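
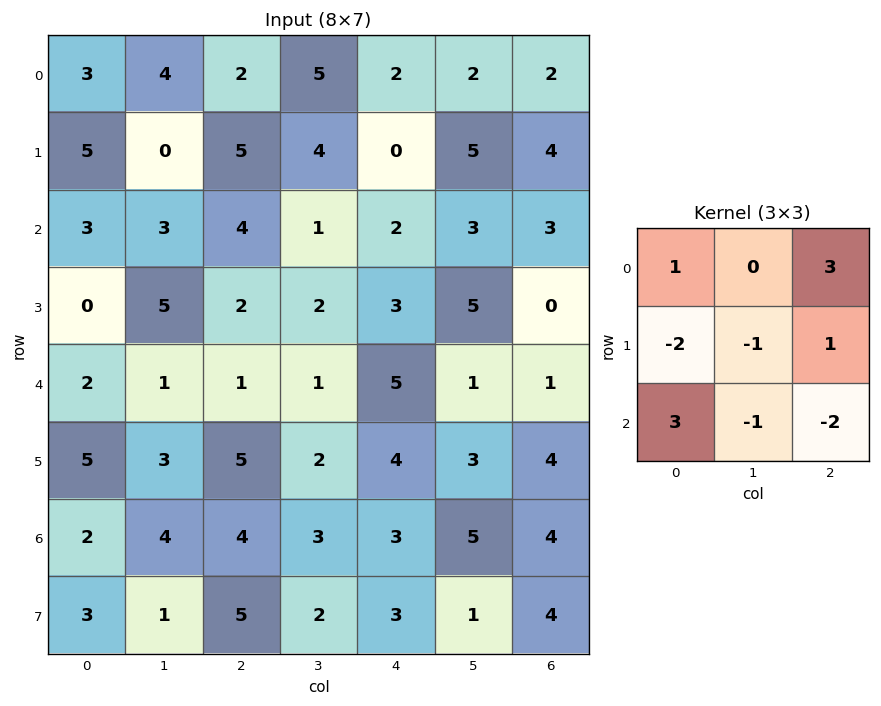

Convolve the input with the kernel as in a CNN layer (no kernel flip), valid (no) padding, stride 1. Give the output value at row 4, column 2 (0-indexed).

The receptive field on the input at this output position is [1 1 5 / 5 2 4 / 4 3 3]. Elementwise product with the kernel and sum: 1·1 + 5·3 + 5·-2 + 2·-1 + 4·1 + 4·3 + 3·-1 + 3·-2.

11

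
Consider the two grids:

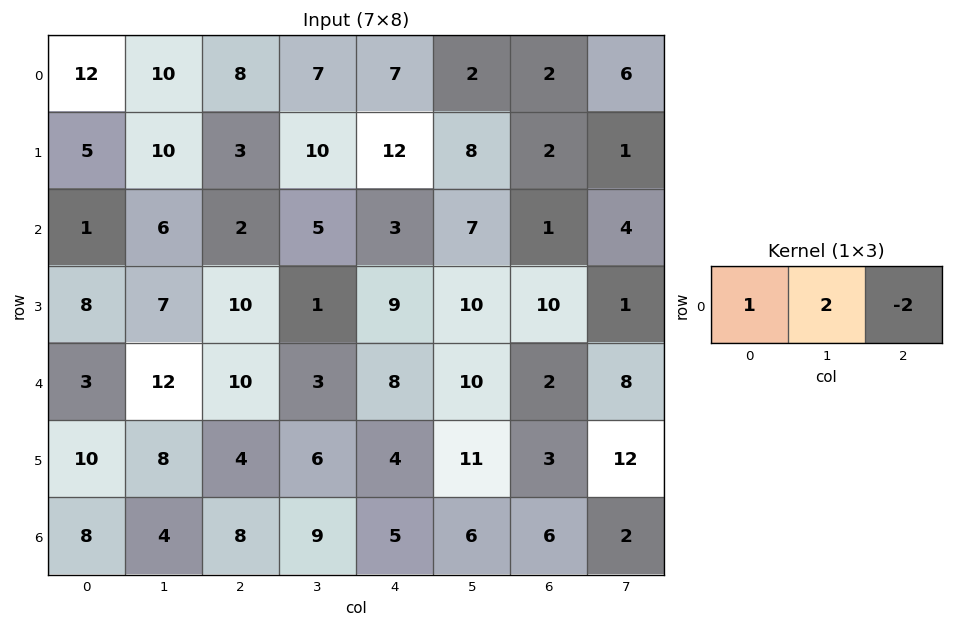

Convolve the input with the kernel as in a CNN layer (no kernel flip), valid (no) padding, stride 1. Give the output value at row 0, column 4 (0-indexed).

7

The receptive field on the input at this output position is [7 2 2]. Elementwise product with the kernel and sum: 7·1 + 2·2 + 2·-2.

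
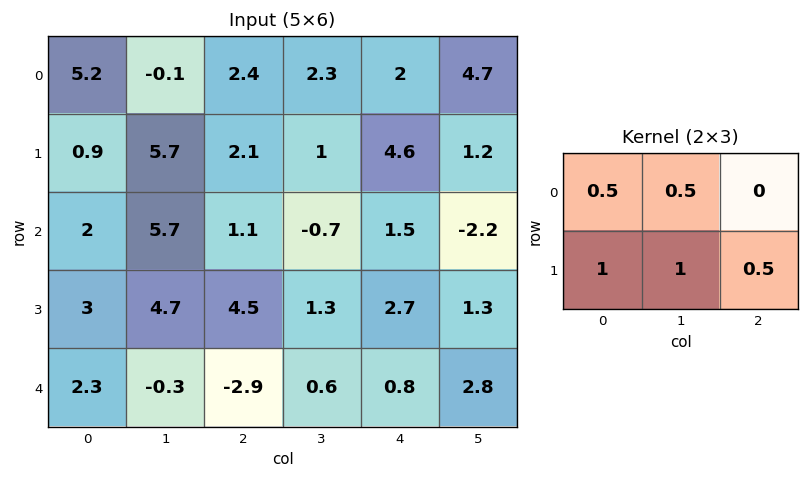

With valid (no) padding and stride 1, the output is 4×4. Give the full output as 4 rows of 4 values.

10.2 9.45 7.75 8.35
11.55 10.35 2.7 2.5
13.8 13.25 7.35 5.05
4.4 1.7 1 4.8

Output[0,0]: The receptive field on the input at this output position is [5.2 -0.1 2.4 / 0.9 5.7 2.1]. Elementwise product with the kernel and sum: 5.2·0.5 + -0.1·0.5 + 0.9·1 + 5.7·1 + 2.1·0.5.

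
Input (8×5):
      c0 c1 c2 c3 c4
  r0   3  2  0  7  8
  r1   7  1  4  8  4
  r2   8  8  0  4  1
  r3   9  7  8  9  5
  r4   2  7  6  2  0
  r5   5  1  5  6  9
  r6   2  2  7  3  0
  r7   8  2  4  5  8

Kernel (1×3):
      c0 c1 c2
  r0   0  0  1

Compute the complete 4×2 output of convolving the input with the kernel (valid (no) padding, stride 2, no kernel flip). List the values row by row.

0 8
0 1
6 0
7 0

Output[0,0]: The receptive field on the input at this output position is [3 2 0]. Elementwise product with the kernel and sum: 0·1.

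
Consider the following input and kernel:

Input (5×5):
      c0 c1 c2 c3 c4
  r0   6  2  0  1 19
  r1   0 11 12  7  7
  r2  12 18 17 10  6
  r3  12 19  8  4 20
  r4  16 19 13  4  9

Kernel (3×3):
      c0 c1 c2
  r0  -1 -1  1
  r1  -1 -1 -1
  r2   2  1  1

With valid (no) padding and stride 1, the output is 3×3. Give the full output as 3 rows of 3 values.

Output[0,0]: The receptive field on the input at this output position is [6 2 0 / 0 11 12 / 12 18 17]. Elementwise product with the kernel and sum: 6·-1 + 2·-1 + 0·1 + 0·-1 + 11·-1 + 12·-1 + 12·2 + 18·1 + 17·1.
Output[0,1]: The receptive field on the input at this output position is [2 0 1 / 11 12 7 / 18 17 10]. Elementwise product with the kernel and sum: 2·-1 + 0·-1 + 1·1 + 11·-1 + 12·-1 + 7·-1 + 18·2 + 17·1 + 10·1.

28 32 42
5 -11 -5
12 -1 -14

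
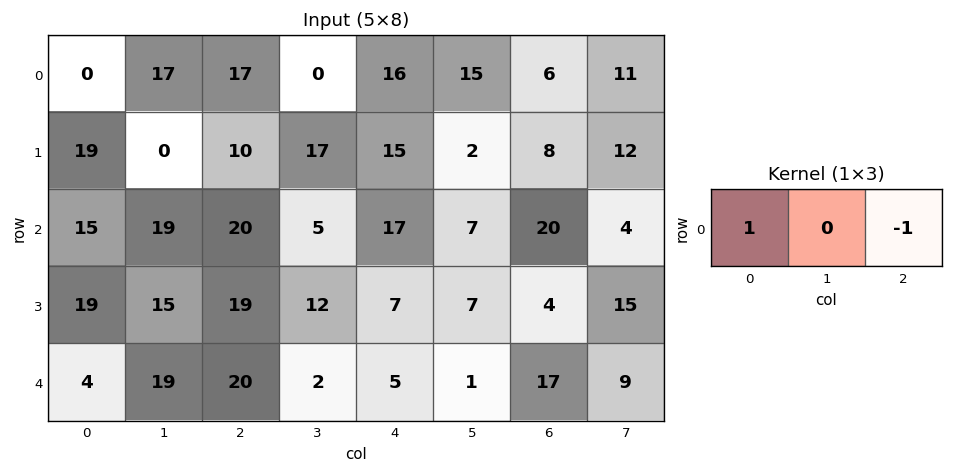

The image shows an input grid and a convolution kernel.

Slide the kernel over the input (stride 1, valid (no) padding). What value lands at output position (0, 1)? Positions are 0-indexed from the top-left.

17

The receptive field on the input at this output position is [17 17 0]. Elementwise product with the kernel and sum: 17·1 + 0·-1.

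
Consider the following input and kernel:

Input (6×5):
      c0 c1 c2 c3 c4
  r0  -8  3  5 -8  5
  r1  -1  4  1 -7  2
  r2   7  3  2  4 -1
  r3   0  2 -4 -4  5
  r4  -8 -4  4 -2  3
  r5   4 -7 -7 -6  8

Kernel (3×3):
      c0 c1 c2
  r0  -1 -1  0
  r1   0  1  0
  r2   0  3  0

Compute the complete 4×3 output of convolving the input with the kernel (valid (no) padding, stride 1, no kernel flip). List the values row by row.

18 -1 8
6 -15 -2
-20 3 -16
-27 -15 -12

Output[0,0]: The receptive field on the input at this output position is [-8 3 5 / -1 4 1 / 7 3 2]. Elementwise product with the kernel and sum: -8·-1 + 3·-1 + 4·1 + 3·3.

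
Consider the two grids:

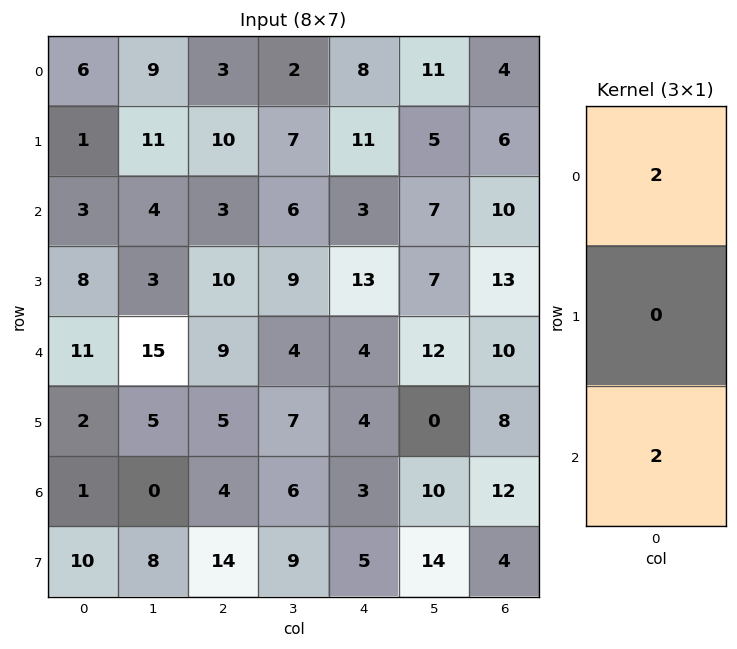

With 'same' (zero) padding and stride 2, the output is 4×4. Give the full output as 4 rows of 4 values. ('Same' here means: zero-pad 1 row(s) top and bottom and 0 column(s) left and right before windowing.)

2 20 22 12
18 40 48 38
20 30 34 42
24 38 18 24

Output[0,0]: The receptive field on the zero-padded input at this output position is [0 / 6 / 1]. Elementwise product with the kernel and sum: 0·2 + 1·2.
Output[0,1]: The receptive field on the zero-padded input at this output position is [0 / 3 / 10]. Elementwise product with the kernel and sum: 0·2 + 10·2.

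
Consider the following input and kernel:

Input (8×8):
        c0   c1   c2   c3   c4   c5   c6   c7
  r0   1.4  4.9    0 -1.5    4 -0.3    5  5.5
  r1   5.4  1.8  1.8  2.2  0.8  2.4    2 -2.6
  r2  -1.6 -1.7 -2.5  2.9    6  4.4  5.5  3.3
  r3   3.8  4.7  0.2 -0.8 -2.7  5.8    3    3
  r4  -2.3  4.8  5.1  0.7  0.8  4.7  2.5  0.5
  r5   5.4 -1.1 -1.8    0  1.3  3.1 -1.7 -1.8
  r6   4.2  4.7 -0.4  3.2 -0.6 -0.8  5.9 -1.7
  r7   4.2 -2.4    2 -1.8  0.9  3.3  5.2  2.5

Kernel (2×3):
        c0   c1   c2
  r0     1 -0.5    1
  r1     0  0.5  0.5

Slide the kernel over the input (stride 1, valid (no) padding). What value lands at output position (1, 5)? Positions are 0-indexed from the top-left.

3.2

The receptive field on the input at this output position is [2.4 2 -2.6 / 4.4 5.5 3.3]. Elementwise product with the kernel and sum: 2.4·1 + 2·-0.5 + -2.6·1 + 5.5·0.5 + 3.3·0.5.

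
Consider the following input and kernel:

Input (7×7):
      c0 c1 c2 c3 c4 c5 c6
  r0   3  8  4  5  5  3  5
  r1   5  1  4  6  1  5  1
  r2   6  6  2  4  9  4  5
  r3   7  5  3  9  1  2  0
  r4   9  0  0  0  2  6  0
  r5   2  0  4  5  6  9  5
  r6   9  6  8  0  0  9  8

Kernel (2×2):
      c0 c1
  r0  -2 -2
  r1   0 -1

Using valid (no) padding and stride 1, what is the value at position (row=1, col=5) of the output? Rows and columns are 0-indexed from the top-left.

-17

The receptive field on the input at this output position is [5 1 / 4 5]. Elementwise product with the kernel and sum: 5·-2 + 1·-2 + 5·-1.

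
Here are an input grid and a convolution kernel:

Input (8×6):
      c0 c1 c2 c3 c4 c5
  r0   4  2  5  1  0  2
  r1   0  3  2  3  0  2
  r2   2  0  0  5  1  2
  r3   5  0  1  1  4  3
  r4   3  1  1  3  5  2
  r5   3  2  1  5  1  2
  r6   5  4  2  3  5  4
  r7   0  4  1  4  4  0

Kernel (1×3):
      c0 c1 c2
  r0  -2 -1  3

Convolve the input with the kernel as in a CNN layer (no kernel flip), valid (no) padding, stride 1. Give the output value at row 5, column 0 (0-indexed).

-5

The receptive field on the input at this output position is [3 2 1]. Elementwise product with the kernel and sum: 3·-2 + 2·-1 + 1·3.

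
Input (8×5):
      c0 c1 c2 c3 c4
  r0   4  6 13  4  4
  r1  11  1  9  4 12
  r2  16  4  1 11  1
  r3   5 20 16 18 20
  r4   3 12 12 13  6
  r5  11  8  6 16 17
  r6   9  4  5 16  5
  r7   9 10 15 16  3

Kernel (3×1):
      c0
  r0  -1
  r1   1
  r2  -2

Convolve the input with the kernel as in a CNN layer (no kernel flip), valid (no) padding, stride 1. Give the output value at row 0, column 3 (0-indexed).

The receptive field on the input at this output position is [4 / 4 / 11]. Elementwise product with the kernel and sum: 4·-1 + 4·1 + 11·-2.

-22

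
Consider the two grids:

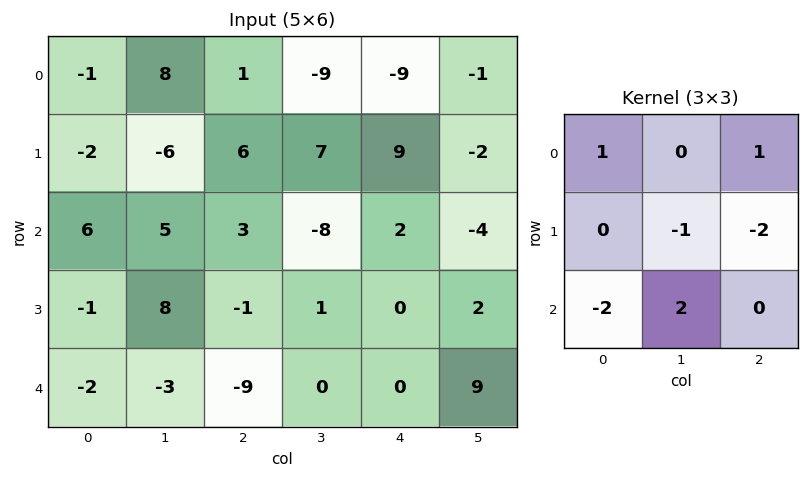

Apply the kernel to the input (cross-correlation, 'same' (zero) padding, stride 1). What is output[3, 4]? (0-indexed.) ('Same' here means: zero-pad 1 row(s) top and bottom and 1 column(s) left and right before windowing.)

The receptive field on the zero-padded input at this output position is [-8 2 -4 / 1 0 2 / 0 0 9]. Elementwise product with the kernel and sum: -8·1 + -4·1 + 0·-1 + 2·-2 + 0·-2 + 0·2.

-16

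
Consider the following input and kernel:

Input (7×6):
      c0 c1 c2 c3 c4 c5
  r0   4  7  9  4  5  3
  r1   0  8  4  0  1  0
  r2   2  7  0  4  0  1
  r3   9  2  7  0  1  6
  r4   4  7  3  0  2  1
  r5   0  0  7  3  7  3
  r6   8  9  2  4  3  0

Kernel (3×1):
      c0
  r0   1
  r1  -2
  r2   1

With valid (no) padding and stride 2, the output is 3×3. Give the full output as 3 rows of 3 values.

Output[0,0]: The receptive field on the input at this output position is [4 / 0 / 2]. Elementwise product with the kernel and sum: 4·1 + 0·-2 + 2·1.
Output[0,1]: The receptive field on the input at this output position is [9 / 4 / 0]. Elementwise product with the kernel and sum: 9·1 + 4·-2 + 0·1.

6 1 3
-12 -11 0
12 -9 -9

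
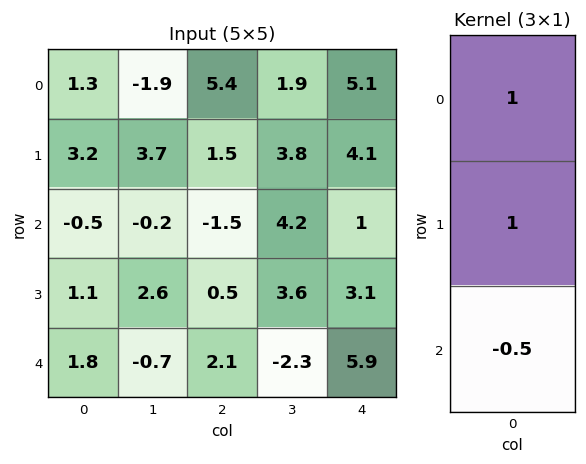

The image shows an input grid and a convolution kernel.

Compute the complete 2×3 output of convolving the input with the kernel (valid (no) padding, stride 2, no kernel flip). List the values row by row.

4.75 7.65 8.7
-0.3 -2.05 1.15

Output[0,0]: The receptive field on the input at this output position is [1.3 / 3.2 / -0.5]. Elementwise product with the kernel and sum: 1.3·1 + 3.2·1 + -0.5·-0.5.
Output[0,1]: The receptive field on the input at this output position is [5.4 / 1.5 / -1.5]. Elementwise product with the kernel and sum: 5.4·1 + 1.5·1 + -1.5·-0.5.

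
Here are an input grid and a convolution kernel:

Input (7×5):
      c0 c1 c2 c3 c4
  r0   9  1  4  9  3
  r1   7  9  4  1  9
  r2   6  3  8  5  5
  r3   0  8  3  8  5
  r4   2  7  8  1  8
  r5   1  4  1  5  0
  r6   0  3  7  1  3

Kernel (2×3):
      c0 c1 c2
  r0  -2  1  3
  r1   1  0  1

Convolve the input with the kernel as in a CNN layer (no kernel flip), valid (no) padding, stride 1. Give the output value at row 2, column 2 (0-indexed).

12

The receptive field on the input at this output position is [8 5 5 / 3 8 5]. Elementwise product with the kernel and sum: 8·-2 + 5·1 + 5·3 + 3·1 + 5·1.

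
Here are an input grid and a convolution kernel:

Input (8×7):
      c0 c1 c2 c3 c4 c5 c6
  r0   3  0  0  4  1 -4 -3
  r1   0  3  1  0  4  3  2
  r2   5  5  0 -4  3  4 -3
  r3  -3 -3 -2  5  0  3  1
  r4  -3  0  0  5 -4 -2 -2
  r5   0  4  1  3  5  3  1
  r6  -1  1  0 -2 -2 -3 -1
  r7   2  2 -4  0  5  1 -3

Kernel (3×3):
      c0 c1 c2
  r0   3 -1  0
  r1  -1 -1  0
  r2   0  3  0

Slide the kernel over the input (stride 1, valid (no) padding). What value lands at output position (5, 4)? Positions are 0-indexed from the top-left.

The receptive field on the input at this output position is [5 3 1 / -2 -3 -1 / 5 1 -3]. Elementwise product with the kernel and sum: 5·3 + 3·-1 + -2·-1 + -3·-1 + 1·3.

20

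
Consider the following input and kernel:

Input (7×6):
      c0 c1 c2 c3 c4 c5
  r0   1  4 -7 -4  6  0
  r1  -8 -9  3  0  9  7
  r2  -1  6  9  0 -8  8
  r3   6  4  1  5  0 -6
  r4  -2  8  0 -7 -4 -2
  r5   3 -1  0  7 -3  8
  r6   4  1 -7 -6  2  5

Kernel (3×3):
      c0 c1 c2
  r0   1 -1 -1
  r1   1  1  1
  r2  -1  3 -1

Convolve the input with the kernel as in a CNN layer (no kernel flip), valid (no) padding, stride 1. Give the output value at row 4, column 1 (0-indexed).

The receptive field on the input at this output position is [8 0 -7 / -1 0 7 / 1 -7 -6]. Elementwise product with the kernel and sum: 8·1 + 0·-1 + -7·-1 + -1·1 + 0·1 + 7·1 + 1·-1 + -7·3 + -6·-1.

5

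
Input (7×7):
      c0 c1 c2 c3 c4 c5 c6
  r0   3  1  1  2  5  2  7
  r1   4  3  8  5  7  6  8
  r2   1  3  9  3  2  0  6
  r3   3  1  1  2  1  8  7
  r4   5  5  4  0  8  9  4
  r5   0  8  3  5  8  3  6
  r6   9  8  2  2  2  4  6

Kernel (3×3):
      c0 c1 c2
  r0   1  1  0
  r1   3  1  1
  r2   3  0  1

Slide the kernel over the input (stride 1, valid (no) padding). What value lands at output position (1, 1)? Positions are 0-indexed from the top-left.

37

The receptive field on the input at this output position is [3 8 5 / 3 9 3 / 1 1 2]. Elementwise product with the kernel and sum: 3·1 + 8·1 + 3·3 + 9·1 + 3·1 + 1·3 + 2·1.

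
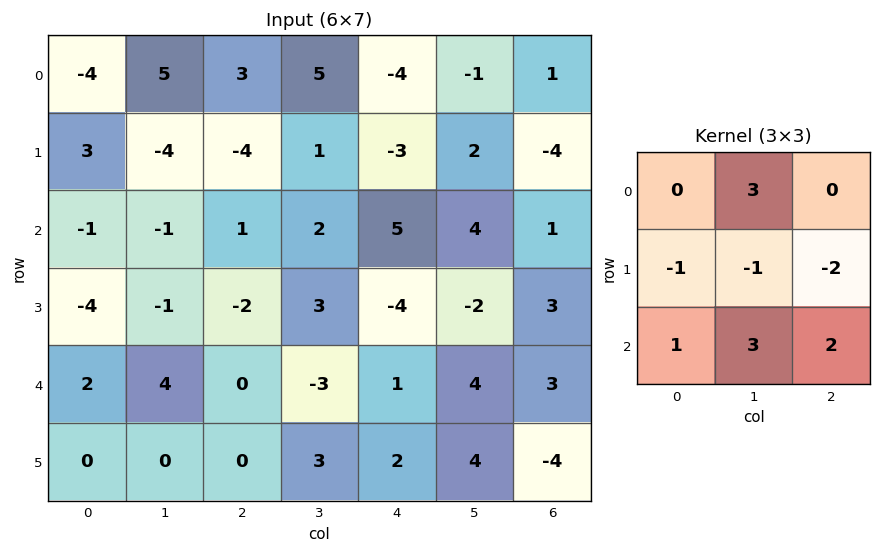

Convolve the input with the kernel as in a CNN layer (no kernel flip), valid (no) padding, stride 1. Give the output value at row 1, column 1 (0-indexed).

-17

The receptive field on the input at this output position is [-4 -4 1 / -1 1 2 / -1 -2 3]. Elementwise product with the kernel and sum: -4·3 + -1·-1 + 1·-1 + 2·-2 + -1·1 + -2·3 + 3·2.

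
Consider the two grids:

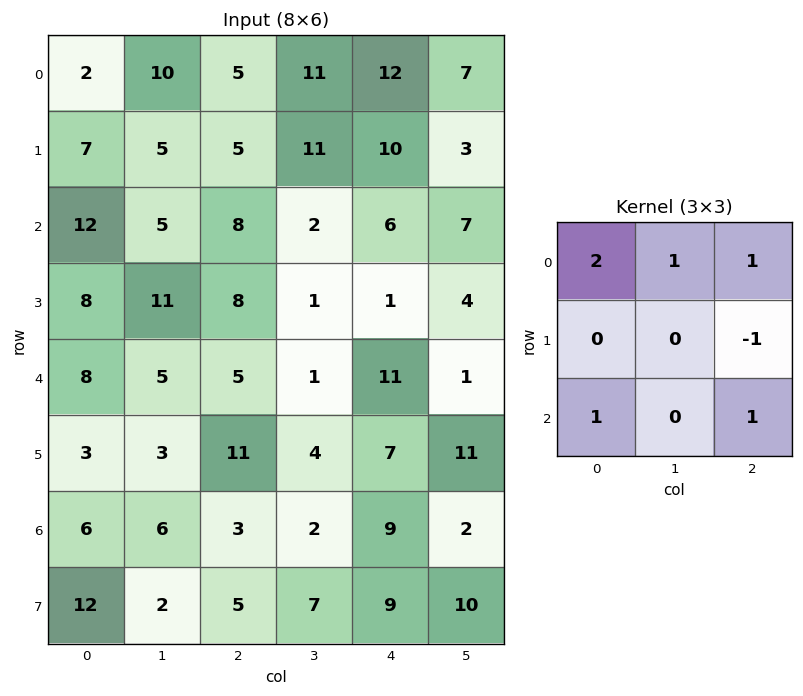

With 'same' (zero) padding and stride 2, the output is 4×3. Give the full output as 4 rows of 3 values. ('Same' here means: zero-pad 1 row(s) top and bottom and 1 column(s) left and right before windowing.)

-5 5 7
18 36 33
17 37 21
2 28 41

Output[0,0]: The receptive field on the zero-padded input at this output position is [0 0 0 / 0 2 10 / 0 7 5]. Elementwise product with the kernel and sum: 0·2 + 0·1 + 0·1 + 10·-1 + 0·1 + 5·1.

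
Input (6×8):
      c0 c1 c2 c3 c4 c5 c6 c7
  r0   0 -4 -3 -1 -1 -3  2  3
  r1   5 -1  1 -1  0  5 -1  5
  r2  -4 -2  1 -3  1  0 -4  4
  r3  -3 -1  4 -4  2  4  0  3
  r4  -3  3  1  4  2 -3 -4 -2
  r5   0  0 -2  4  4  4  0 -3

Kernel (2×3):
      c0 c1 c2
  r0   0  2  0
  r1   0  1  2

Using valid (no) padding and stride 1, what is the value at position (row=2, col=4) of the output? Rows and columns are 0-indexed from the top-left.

The receptive field on the input at this output position is [1 0 -4 / 2 4 0]. Elementwise product with the kernel and sum: 0·2 + 4·1 + 0·2.

4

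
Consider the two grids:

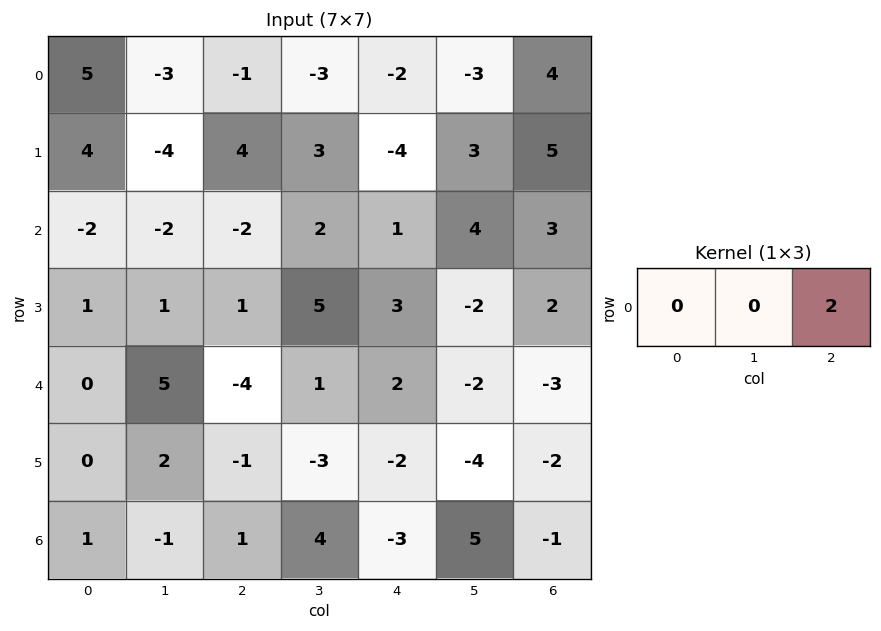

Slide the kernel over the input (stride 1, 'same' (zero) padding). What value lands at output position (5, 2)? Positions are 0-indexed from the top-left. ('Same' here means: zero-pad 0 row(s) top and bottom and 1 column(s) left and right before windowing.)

-6

The receptive field on the zero-padded input at this output position is [2 -1 -3]. Elementwise product with the kernel and sum: -3·2.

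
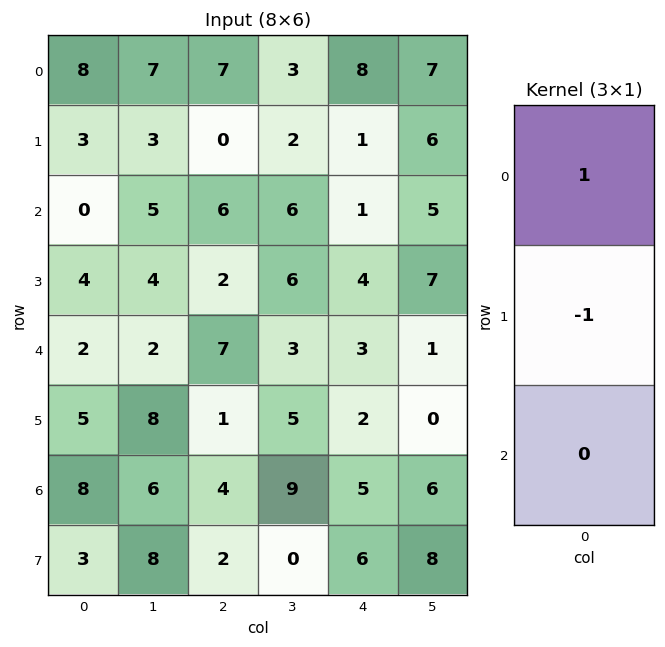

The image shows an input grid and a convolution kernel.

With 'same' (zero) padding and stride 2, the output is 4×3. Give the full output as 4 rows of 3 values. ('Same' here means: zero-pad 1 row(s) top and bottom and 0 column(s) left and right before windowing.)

Output[0,0]: The receptive field on the zero-padded input at this output position is [0 / 8 / 3]. Elementwise product with the kernel and sum: 0·1 + 8·-1.
Output[0,1]: The receptive field on the zero-padded input at this output position is [0 / 7 / 0]. Elementwise product with the kernel and sum: 0·1 + 7·-1.

-8 -7 -8
3 -6 0
2 -5 1
-3 -3 -3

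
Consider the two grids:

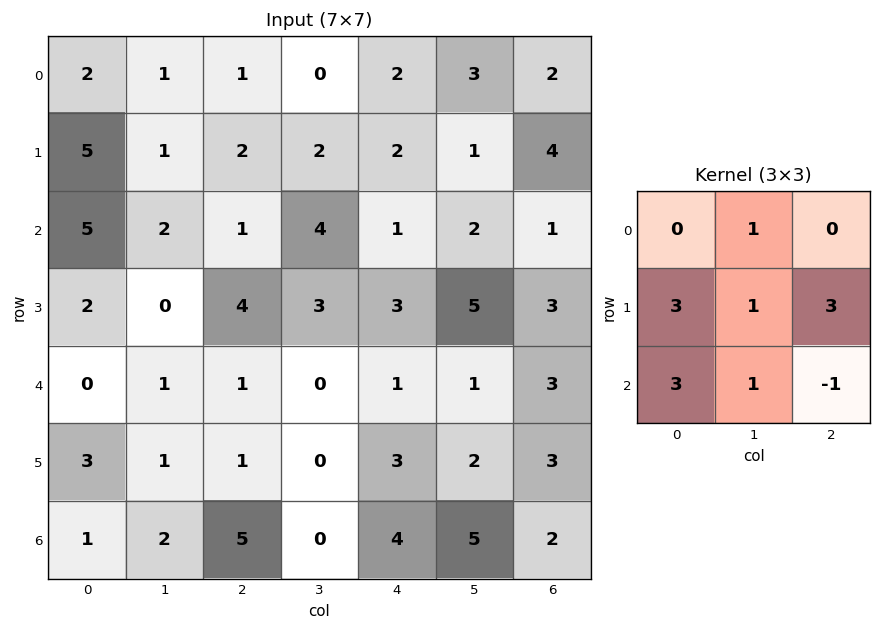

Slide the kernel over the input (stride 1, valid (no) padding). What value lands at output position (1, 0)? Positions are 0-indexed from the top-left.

23

The receptive field on the input at this output position is [5 1 2 / 5 2 1 / 2 0 4]. Elementwise product with the kernel and sum: 1·1 + 5·3 + 2·1 + 1·3 + 2·3 + 0·1 + 4·-1.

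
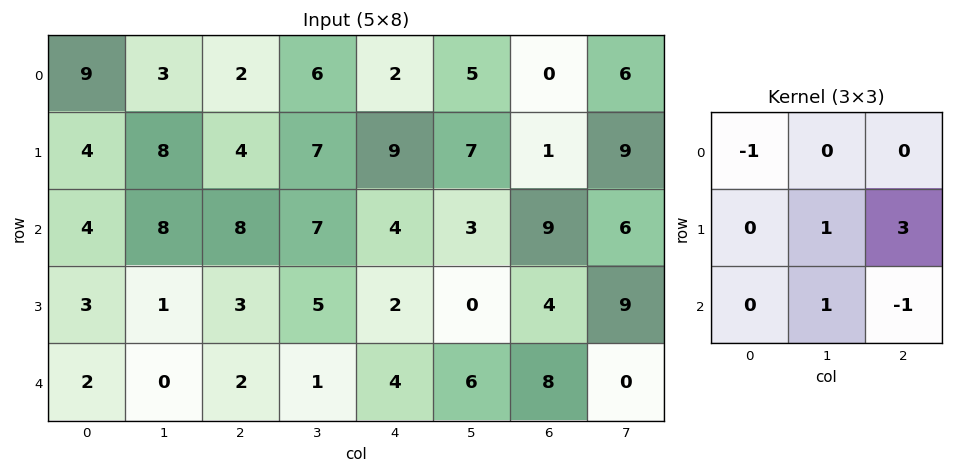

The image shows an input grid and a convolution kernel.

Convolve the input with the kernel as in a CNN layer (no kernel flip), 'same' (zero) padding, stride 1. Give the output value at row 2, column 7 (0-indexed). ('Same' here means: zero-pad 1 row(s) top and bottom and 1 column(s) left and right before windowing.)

14

The receptive field on the zero-padded input at this output position is [1 9 0 / 9 6 0 / 4 9 0]. Elementwise product with the kernel and sum: 1·-1 + 6·1 + 0·3 + 9·1 + 0·-1.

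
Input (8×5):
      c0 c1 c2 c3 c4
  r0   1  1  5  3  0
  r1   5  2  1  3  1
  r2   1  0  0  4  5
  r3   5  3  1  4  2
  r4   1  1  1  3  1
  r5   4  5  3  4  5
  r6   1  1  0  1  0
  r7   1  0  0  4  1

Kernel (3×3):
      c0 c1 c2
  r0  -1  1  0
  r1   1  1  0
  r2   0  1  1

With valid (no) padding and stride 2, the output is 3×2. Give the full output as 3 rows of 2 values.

Output[0,0]: The receptive field on the input at this output position is [1 1 5 / 5 2 1 / 1 0 0]. Elementwise product with the kernel and sum: 1·-1 + 1·1 + 5·1 + 2·1 + 0·1 + 0·1.
Output[0,1]: The receptive field on the input at this output position is [5 3 0 / 1 3 1 / 0 4 5]. Elementwise product with the kernel and sum: 5·-1 + 3·1 + 1·1 + 3·1 + 4·1 + 5·1.

7 11
9 13
10 10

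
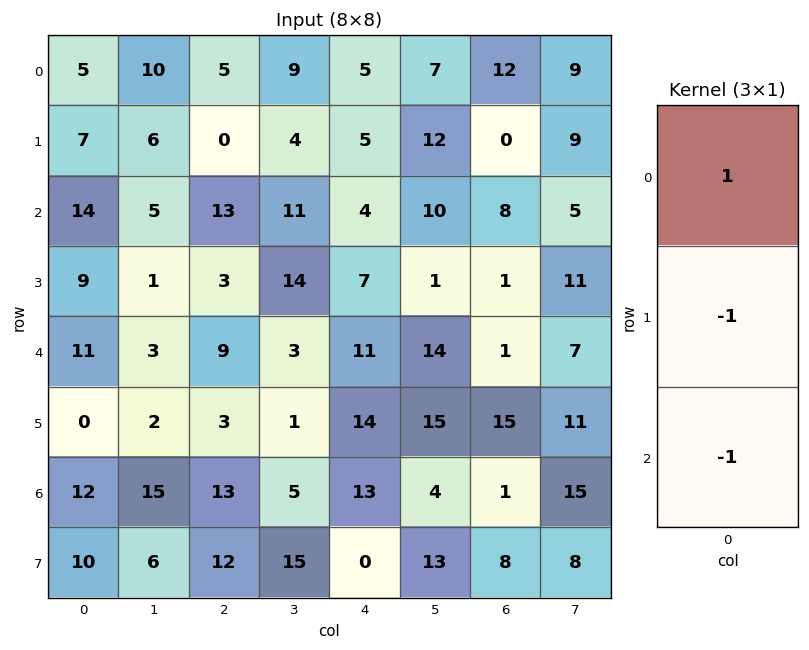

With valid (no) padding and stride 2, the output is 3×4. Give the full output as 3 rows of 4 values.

Output[0,0]: The receptive field on the input at this output position is [5 / 7 / 14]. Elementwise product with the kernel and sum: 5·1 + 7·-1 + 14·-1.
Output[0,1]: The receptive field on the input at this output position is [5 / 0 / 13]. Elementwise product with the kernel and sum: 5·1 + 0·-1 + 13·-1.

-16 -8 -4 4
-6 1 -14 6
-1 -7 -16 -15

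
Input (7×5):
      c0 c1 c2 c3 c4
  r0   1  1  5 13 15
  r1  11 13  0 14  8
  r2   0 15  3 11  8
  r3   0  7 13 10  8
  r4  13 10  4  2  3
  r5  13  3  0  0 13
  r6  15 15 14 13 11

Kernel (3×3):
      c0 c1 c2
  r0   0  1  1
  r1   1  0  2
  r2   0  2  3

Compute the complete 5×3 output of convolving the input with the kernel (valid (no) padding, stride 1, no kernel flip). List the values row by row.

Output[0,0]: The receptive field on the input at this output position is [1 1 5 / 11 13 0 / 0 15 3]. Elementwise product with the kernel and sum: 1·1 + 5·1 + 11·1 + 0·2 + 15·2 + 3·3.
Output[0,1]: The receptive field on the input at this output position is [1 5 13 / 13 0 14 / 15 3 11]. Elementwise product with the kernel and sum: 5·1 + 13·1 + 13·1 + 14·2 + 3·2 + 11·3.

56 98 90
72 107 85
76 55 61
47 37 67
99 76 90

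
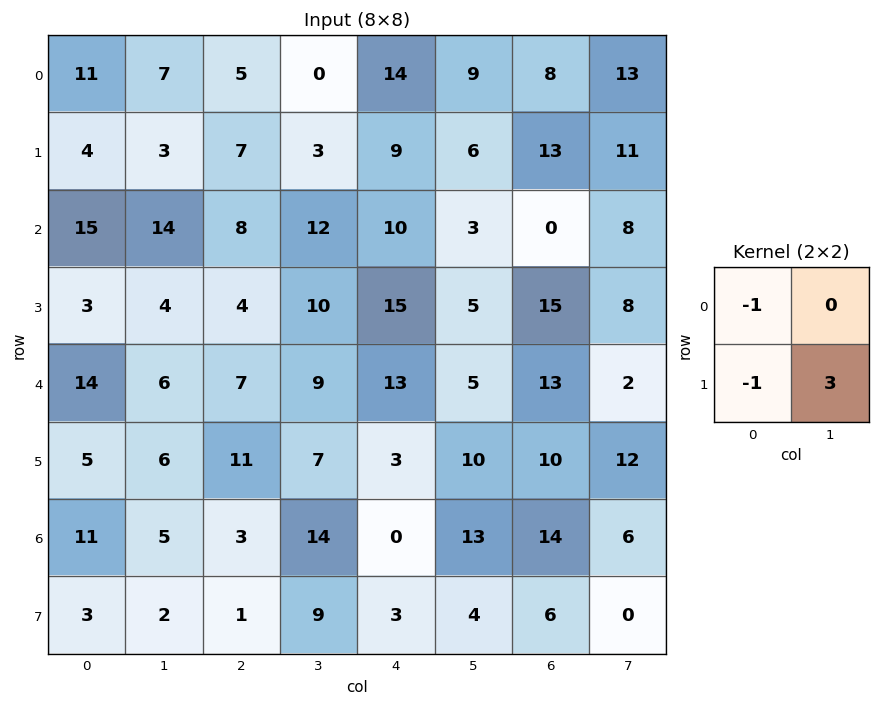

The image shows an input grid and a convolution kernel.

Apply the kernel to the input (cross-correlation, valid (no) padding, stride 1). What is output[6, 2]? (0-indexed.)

The receptive field on the input at this output position is [3 14 / 1 9]. Elementwise product with the kernel and sum: 3·-1 + 1·-1 + 9·3.

23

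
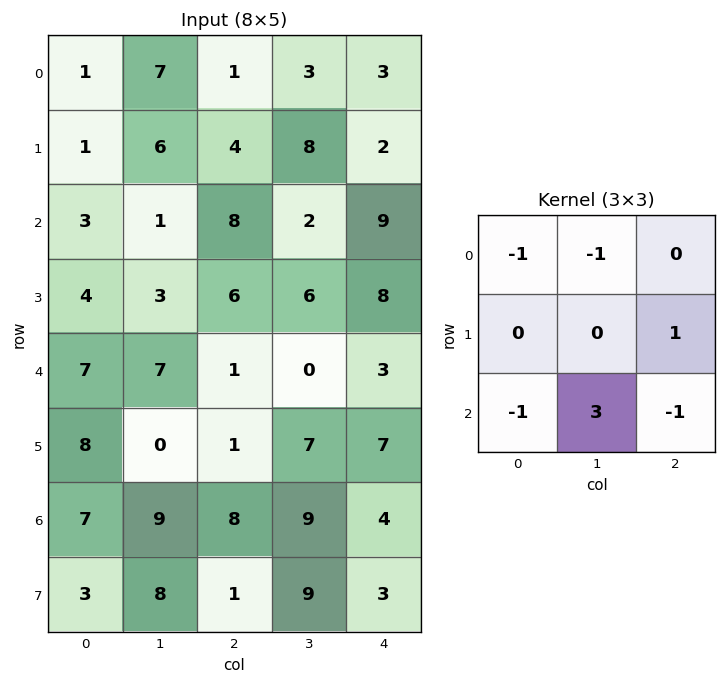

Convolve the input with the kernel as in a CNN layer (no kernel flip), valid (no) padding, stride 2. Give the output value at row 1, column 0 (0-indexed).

15

The receptive field on the input at this output position is [3 1 8 / 4 3 6 / 7 7 1]. Elementwise product with the kernel and sum: 3·-1 + 1·-1 + 6·1 + 7·-1 + 7·3 + 1·-1.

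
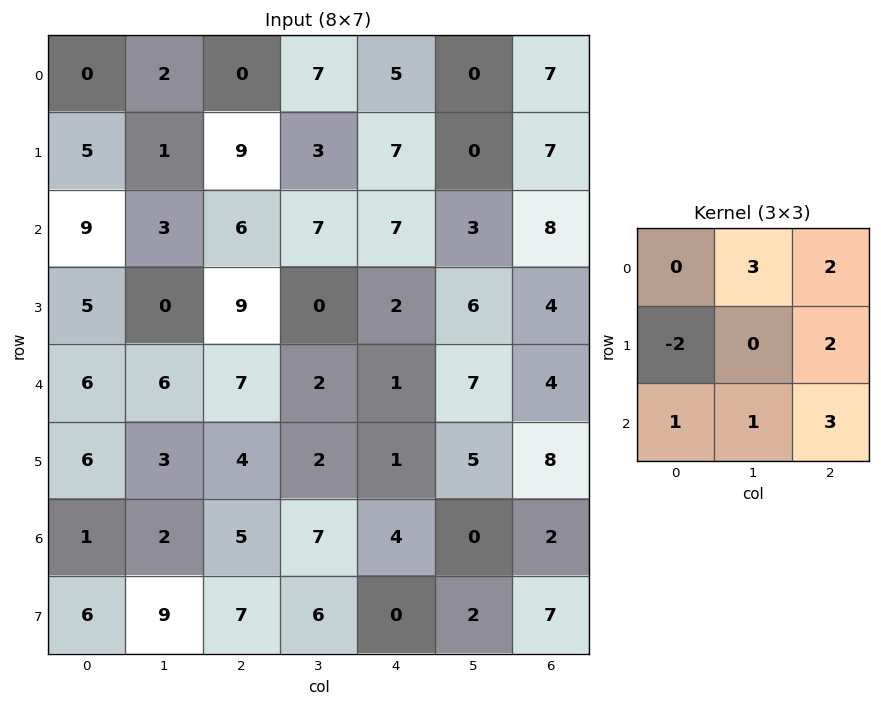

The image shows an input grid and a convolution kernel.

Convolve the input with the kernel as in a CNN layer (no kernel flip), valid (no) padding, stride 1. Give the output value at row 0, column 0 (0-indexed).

44

The receptive field on the input at this output position is [0 2 0 / 5 1 9 / 9 3 6]. Elementwise product with the kernel and sum: 2·3 + 0·2 + 5·-2 + 9·2 + 9·1 + 3·1 + 6·3.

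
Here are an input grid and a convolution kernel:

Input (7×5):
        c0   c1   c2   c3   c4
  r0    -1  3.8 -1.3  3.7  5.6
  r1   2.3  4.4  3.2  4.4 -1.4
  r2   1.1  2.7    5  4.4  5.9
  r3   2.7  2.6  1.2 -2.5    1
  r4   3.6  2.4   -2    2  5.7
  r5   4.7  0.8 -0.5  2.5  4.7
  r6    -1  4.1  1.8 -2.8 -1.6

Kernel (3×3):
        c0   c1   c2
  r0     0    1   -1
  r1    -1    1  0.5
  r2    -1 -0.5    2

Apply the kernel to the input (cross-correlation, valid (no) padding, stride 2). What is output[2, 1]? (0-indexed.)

The receptive field on the input at this output position is [-2 2 5.7 / -0.5 2.5 4.7 / 1.8 -2.8 -1.6]. Elementwise product with the kernel and sum: 2·1 + 5.7·-1 + -0.5·-1 + 2.5·1 + 4.7·0.5 + 1.8·-1 + -2.8·-0.5 + -1.6·2.

-1.95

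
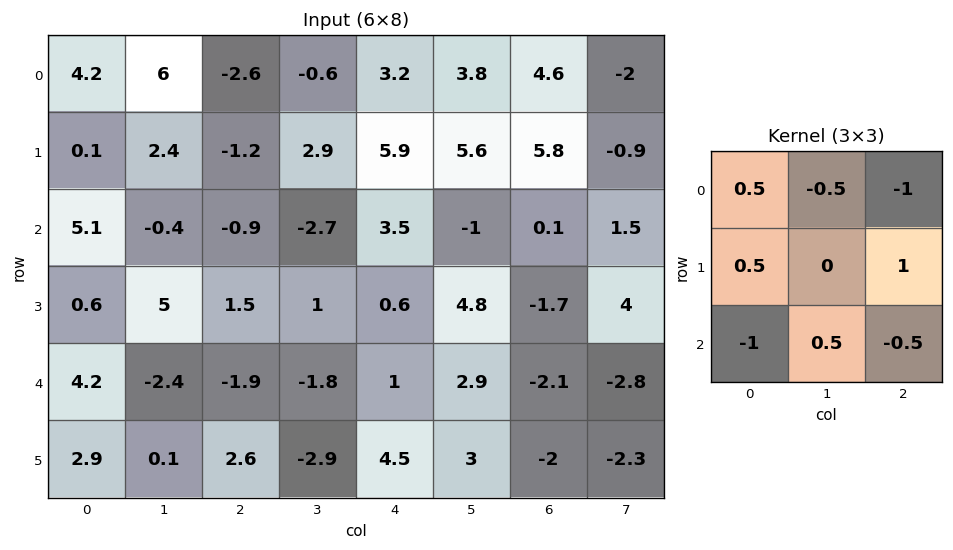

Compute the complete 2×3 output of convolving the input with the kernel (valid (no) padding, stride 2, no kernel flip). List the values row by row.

Output[0,0]: The receptive field on the input at this output position is [4.2 6 -2.6 / 0.1 2.4 -1.2 / 5.1 -0.4 -0.9]. Elementwise product with the kernel and sum: 4.2·0.5 + 6·-0.5 + -2.6·-1 + 0.1·0.5 + -1.2·1 + 5.1·-1 + -0.4·0.5 + -0.9·-0.5.
Output[0,1]: The receptive field on the input at this output position is [-2.6 -0.6 3.2 / -1.2 2.9 5.9 / -0.9 -2.7 3.5]. Elementwise product with the kernel and sum: -2.6·0.5 + -0.6·-0.5 + 3.2·-1 + -1.2·0.5 + 5.9·1 + -0.9·-1 + -2.7·0.5 + 3.5·-0.5.

-4.3 -1.1 -0.2
1 -0.75 2.25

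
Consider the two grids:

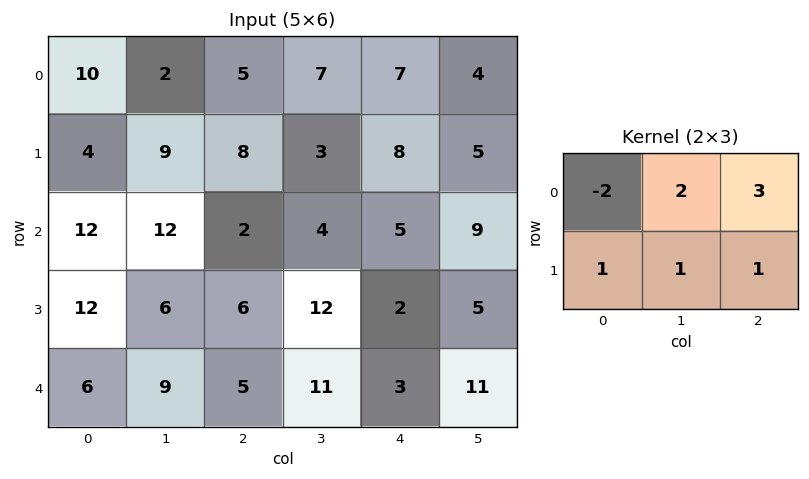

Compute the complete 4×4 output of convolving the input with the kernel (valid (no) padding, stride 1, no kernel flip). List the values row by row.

20 47 44 28
60 25 25 43
30 16 39 48
26 61 37 20

Output[0,0]: The receptive field on the input at this output position is [10 2 5 / 4 9 8]. Elementwise product with the kernel and sum: 10·-2 + 2·2 + 5·3 + 4·1 + 9·1 + 8·1.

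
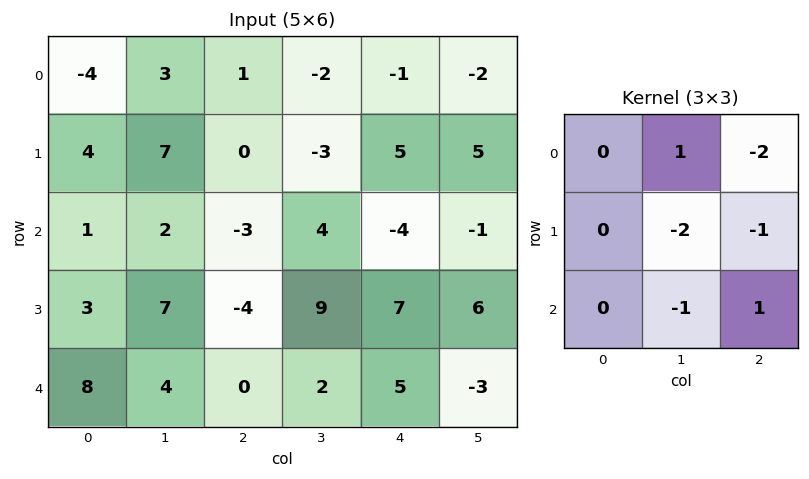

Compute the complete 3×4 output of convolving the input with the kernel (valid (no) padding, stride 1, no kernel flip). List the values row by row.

Output[0,0]: The receptive field on the input at this output position is [-4 3 1 / 4 7 0 / 1 2 -3]. Elementwise product with the kernel and sum: 3·1 + 1·-2 + 7·-2 + 0·-1 + 2·-1 + -3·1.

-18 15 -7 -9
-5 21 -19 3
-6 -10 -10 -30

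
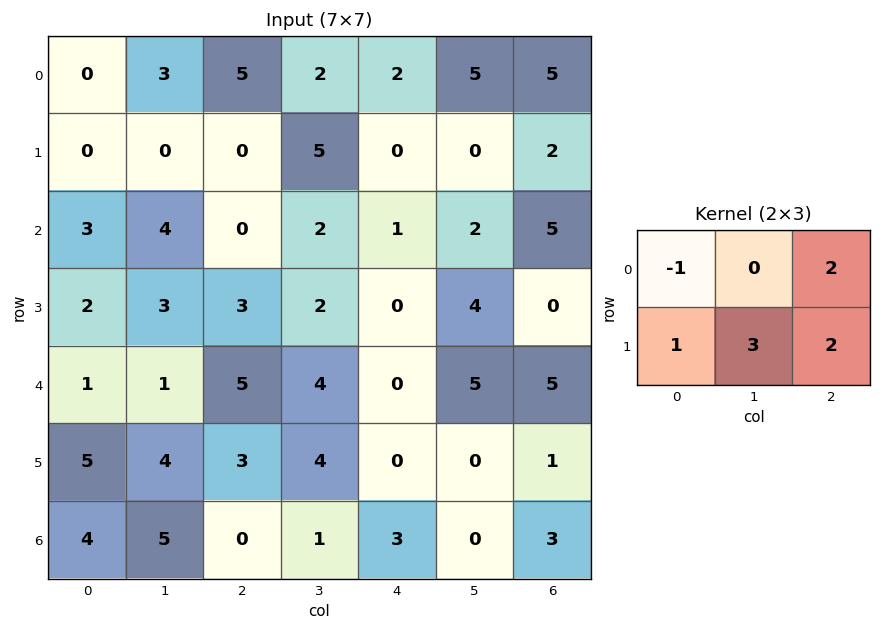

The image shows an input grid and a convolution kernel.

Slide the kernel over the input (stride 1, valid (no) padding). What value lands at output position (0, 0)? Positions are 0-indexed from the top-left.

10

The receptive field on the input at this output position is [0 3 5 / 0 0 0]. Elementwise product with the kernel and sum: 0·-1 + 5·2 + 0·1 + 0·3 + 0·2.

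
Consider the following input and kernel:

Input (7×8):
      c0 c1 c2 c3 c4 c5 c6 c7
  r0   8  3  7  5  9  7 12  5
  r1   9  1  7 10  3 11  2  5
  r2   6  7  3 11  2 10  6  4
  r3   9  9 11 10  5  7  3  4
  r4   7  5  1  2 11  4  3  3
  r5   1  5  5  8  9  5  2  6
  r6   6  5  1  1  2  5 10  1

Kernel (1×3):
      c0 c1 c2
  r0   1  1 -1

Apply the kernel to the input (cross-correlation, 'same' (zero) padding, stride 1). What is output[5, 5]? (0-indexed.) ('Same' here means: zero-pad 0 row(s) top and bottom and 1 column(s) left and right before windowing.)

12

The receptive field on the zero-padded input at this output position is [9 5 2]. Elementwise product with the kernel and sum: 9·1 + 5·1 + 2·-1.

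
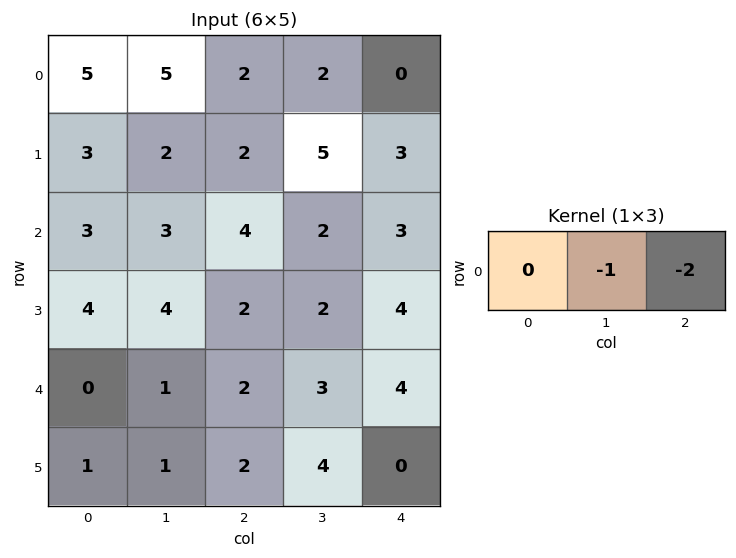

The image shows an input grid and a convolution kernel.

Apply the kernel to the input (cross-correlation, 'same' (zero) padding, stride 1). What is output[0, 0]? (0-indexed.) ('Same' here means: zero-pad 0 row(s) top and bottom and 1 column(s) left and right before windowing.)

The receptive field on the zero-padded input at this output position is [0 5 5]. Elementwise product with the kernel and sum: 5·-1 + 5·-2.

-15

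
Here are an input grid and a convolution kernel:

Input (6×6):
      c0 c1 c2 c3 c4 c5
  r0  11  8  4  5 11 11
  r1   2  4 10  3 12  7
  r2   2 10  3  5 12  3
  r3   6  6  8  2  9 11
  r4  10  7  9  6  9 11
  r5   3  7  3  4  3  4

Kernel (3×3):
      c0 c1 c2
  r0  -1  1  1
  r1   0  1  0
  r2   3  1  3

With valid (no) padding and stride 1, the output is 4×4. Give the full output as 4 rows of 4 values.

30 59 65 65
70 44 63 76
81 54 76 79
40 49 31 54

Output[0,0]: The receptive field on the input at this output position is [11 8 4 / 2 4 10 / 2 10 3]. Elementwise product with the kernel and sum: 11·-1 + 8·1 + 4·1 + 4·1 + 2·3 + 10·1 + 3·3.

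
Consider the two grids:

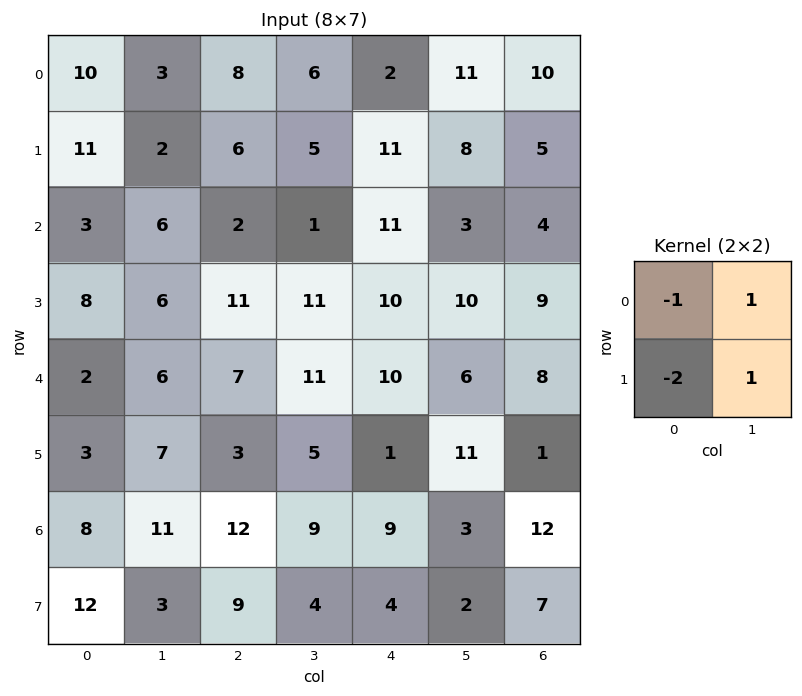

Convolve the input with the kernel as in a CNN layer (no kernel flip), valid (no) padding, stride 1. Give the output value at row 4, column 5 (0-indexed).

The receptive field on the input at this output position is [6 8 / 11 1]. Elementwise product with the kernel and sum: 6·-1 + 8·1 + 11·-2 + 1·1.

-19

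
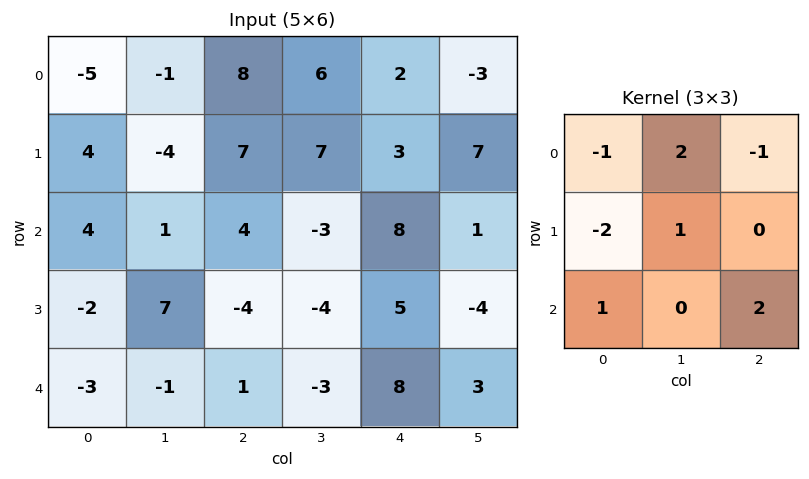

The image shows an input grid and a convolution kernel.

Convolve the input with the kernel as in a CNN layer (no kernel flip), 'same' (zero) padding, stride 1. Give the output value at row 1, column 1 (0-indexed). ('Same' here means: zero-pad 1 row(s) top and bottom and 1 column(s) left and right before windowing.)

-5

The receptive field on the zero-padded input at this output position is [-5 -1 8 / 4 -4 7 / 4 1 4]. Elementwise product with the kernel and sum: -5·-1 + -1·2 + 8·-1 + 4·-2 + -4·1 + 4·1 + 4·2.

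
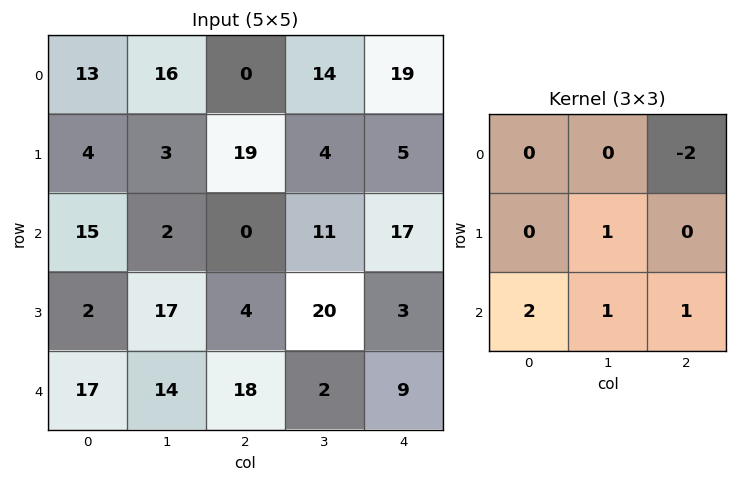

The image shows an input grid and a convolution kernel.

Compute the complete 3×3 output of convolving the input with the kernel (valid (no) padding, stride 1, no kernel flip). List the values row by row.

35 6 -6
-11 50 32
83 30 33

Output[0,0]: The receptive field on the input at this output position is [13 16 0 / 4 3 19 / 15 2 0]. Elementwise product with the kernel and sum: 0·-2 + 3·1 + 15·2 + 2·1 + 0·1.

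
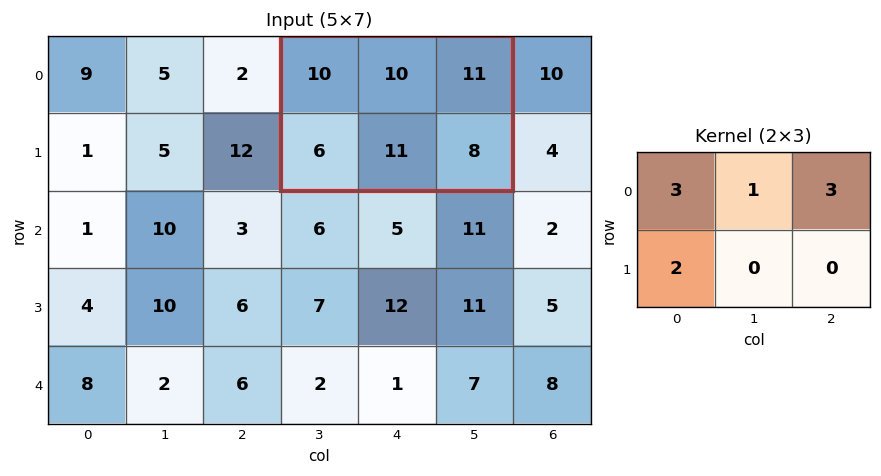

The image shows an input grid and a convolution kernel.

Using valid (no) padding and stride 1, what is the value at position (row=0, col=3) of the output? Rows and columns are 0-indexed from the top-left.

85

The receptive field on the input at this output position is [10 10 11 / 6 11 8]. Elementwise product with the kernel and sum: 10·3 + 10·1 + 11·3 + 6·2.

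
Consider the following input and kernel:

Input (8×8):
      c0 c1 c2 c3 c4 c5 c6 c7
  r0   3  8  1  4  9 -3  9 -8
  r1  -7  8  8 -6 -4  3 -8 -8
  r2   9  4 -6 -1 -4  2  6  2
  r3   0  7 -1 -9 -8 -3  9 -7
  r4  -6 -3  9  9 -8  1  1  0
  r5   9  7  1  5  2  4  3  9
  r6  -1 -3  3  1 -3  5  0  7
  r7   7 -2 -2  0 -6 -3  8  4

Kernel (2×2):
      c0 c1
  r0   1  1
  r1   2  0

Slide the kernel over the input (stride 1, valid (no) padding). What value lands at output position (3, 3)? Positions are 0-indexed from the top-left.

1

The receptive field on the input at this output position is [-9 -8 / 9 -8]. Elementwise product with the kernel and sum: -9·1 + -8·1 + 9·2.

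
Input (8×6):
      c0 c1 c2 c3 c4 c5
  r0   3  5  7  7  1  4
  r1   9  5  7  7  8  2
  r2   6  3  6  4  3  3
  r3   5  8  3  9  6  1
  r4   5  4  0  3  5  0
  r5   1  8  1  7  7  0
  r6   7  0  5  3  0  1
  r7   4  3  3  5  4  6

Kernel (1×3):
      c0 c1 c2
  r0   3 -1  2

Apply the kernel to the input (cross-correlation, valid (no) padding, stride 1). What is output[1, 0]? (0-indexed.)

The receptive field on the input at this output position is [9 5 7]. Elementwise product with the kernel and sum: 9·3 + 5·-1 + 7·2.

36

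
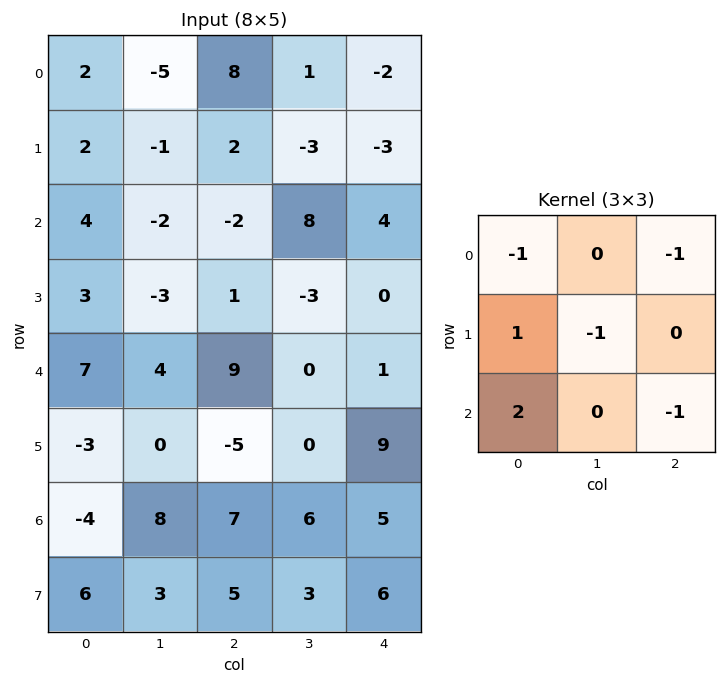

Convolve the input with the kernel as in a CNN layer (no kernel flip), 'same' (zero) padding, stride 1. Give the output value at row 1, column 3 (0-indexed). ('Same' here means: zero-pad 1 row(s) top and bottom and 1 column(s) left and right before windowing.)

-9

The receptive field on the zero-padded input at this output position is [8 1 -2 / 2 -3 -3 / -2 8 4]. Elementwise product with the kernel and sum: 8·-1 + -2·-1 + 2·1 + -3·-1 + -2·2 + 4·-1.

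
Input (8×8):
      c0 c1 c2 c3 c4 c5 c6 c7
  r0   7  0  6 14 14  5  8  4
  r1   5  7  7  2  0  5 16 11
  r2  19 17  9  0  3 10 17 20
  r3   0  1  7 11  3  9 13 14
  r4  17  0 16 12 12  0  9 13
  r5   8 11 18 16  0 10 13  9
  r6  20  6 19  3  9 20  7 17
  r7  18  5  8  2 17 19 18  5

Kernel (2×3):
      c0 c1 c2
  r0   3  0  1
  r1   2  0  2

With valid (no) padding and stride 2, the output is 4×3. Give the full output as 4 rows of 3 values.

Output[0,0]: The receptive field on the input at this output position is [7 0 6 / 5 7 7]. Elementwise product with the kernel and sum: 7·3 + 6·1 + 5·2 + 7·2.
Output[0,1]: The receptive field on the input at this output position is [6 14 14 / 7 2 0]. Elementwise product with the kernel and sum: 6·3 + 14·1 + 7·2 + 0·2.

51 46 82
80 50 58
119 96 71
131 116 104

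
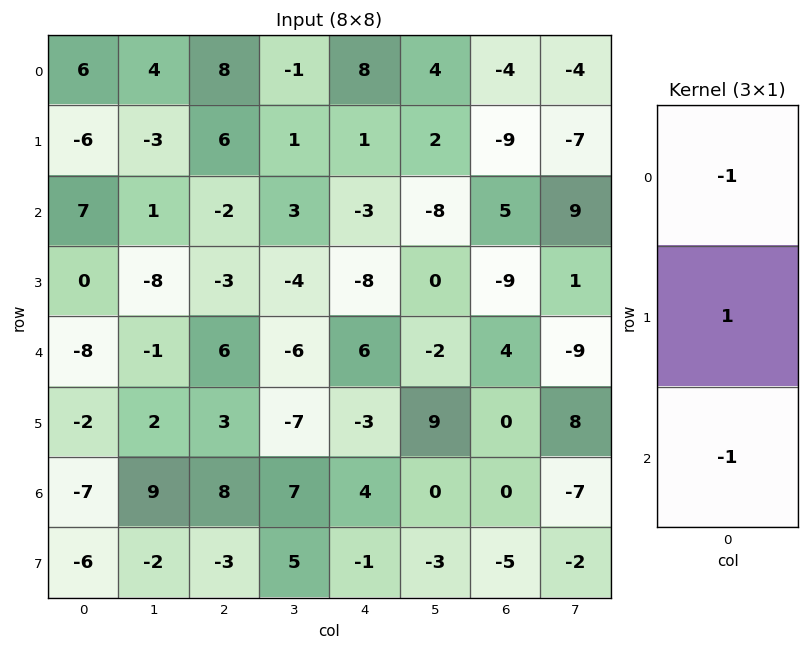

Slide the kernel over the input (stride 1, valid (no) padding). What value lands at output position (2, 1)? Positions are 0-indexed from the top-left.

The receptive field on the input at this output position is [1 / -8 / -1]. Elementwise product with the kernel and sum: 1·-1 + -8·1 + -1·-1.

-8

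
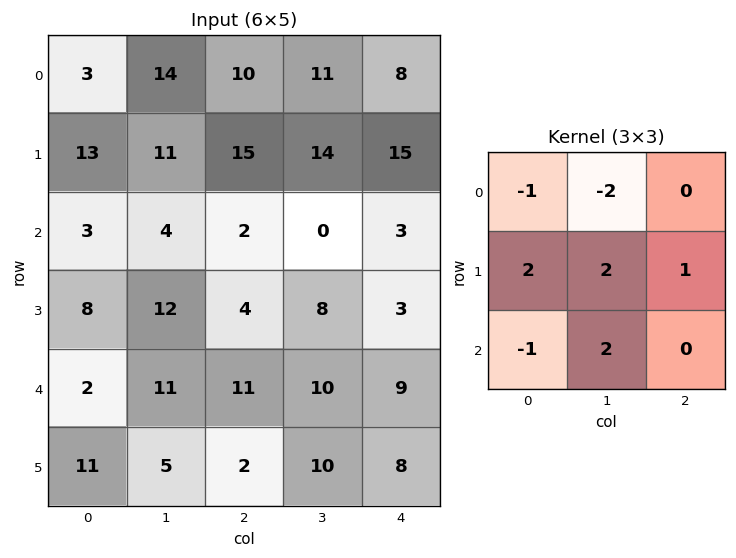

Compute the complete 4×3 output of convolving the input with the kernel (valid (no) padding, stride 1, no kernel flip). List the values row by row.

Output[0,0]: The receptive field on the input at this output position is [3 14 10 / 13 11 15 / 3 4 2]. Elementwise product with the kernel and sum: 3·-1 + 14·-2 + 13·2 + 11·2 + 15·1 + 3·-1 + 4·2.
Output[0,1]: The receptive field on the input at this output position is [14 10 11 / 11 15 14 / 4 2 0]. Elementwise product with the kernel and sum: 14·-1 + 10·-2 + 11·2 + 15·2 + 14·1 + 4·-1 + 2·2.

37 32 39
-3 -33 -24
53 43 34
4 33 49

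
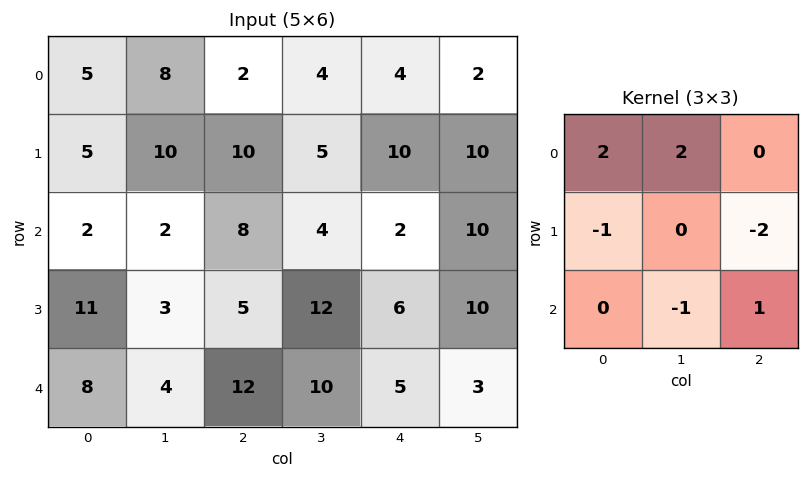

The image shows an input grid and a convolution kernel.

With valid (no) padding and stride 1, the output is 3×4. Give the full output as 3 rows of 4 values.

7 -4 -20 -1
14 37 12 10
-5 -9 2 -22

Output[0,0]: The receptive field on the input at this output position is [5 8 2 / 5 10 10 / 2 2 8]. Elementwise product with the kernel and sum: 5·2 + 8·2 + 5·-1 + 10·-2 + 2·-1 + 8·1.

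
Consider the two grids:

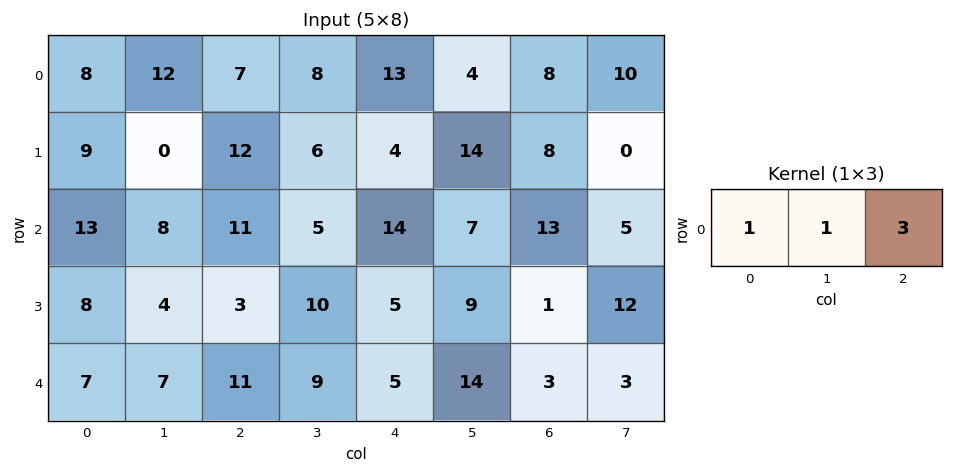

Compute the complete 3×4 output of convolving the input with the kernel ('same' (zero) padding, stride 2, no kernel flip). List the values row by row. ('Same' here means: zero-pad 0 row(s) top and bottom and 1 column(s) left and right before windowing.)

44 43 33 42
37 34 40 35
28 45 56 26

Output[0,0]: The receptive field on the zero-padded input at this output position is [0 8 12]. Elementwise product with the kernel and sum: 0·1 + 8·1 + 12·3.
Output[0,1]: The receptive field on the zero-padded input at this output position is [12 7 8]. Elementwise product with the kernel and sum: 12·1 + 7·1 + 8·3.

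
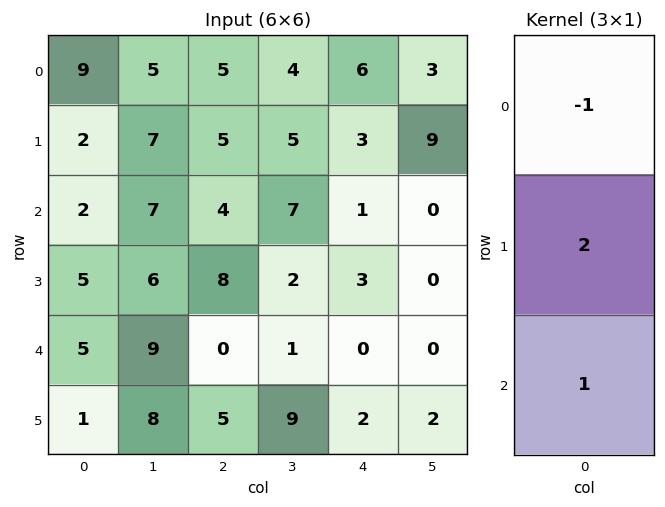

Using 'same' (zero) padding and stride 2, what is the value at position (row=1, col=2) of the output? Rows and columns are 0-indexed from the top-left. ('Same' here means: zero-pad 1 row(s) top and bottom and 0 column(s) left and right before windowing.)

The receptive field on the zero-padded input at this output position is [3 / 1 / 3]. Elementwise product with the kernel and sum: 3·-1 + 1·2 + 3·1.

2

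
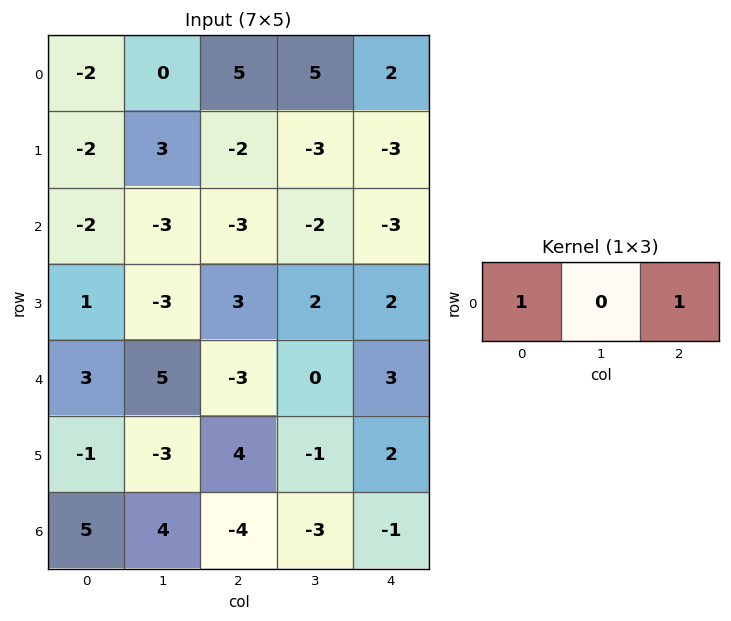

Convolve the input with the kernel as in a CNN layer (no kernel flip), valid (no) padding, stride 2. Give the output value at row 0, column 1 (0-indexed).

The receptive field on the input at this output position is [5 5 2]. Elementwise product with the kernel and sum: 5·1 + 2·1.

7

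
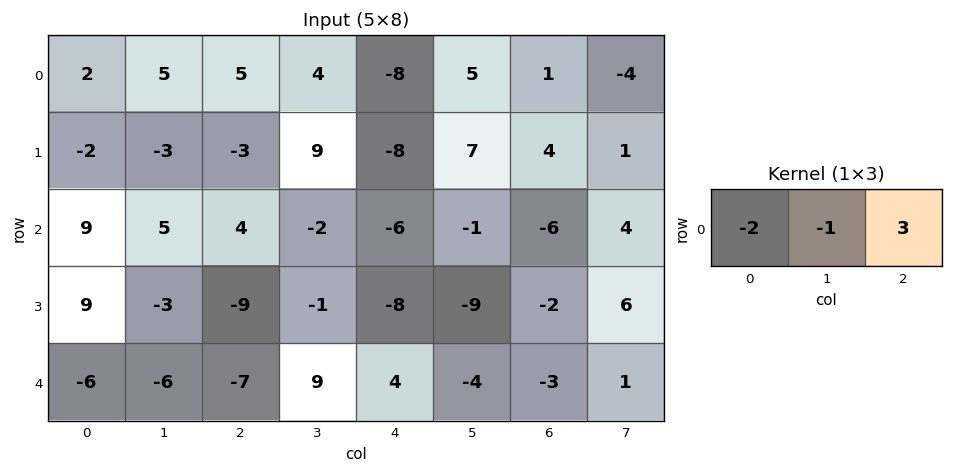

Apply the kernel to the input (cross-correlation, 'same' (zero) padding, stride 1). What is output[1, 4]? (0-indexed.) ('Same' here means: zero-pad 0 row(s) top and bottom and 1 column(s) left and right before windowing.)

11

The receptive field on the zero-padded input at this output position is [9 -8 7]. Elementwise product with the kernel and sum: 9·-2 + -8·-1 + 7·3.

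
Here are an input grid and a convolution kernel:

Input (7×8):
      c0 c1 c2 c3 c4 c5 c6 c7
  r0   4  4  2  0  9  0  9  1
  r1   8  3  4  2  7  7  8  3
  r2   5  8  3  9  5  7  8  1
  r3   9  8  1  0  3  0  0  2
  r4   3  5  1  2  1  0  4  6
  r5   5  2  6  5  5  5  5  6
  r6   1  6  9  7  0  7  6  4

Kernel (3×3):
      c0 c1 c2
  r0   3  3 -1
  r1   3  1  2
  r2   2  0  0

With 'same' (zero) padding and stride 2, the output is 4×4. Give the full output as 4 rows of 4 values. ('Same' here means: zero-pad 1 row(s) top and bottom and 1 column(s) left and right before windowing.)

Output[0,0]: The receptive field on the zero-padded input at this output position is [0 0 0 / 0 4 4 / 0 8 3]. Elementwise product with the kernel and sum: 0·3 + 0·3 + 0·-1 + 0·3 + 4·1 + 4·2 + 0·2.
Output[0,1]: The receptive field on the zero-padded input at this output position is [0 0 0 / 4 2 0 / 3 4 2]. Elementwise product with the kernel and sum: 0·3 + 0·3 + 0·-1 + 4·3 + 2·1 + 0·2 + 3·2.

12 20 13 25
42 80 66 73
32 51 26 24
26 60 60 59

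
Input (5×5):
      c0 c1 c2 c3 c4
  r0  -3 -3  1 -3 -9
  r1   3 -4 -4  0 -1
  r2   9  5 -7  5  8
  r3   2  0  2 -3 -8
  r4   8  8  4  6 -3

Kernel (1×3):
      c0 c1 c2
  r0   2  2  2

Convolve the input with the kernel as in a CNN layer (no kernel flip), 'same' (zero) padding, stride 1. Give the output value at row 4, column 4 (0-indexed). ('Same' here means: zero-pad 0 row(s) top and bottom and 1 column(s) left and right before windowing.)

The receptive field on the zero-padded input at this output position is [6 -3 0]. Elementwise product with the kernel and sum: 6·2 + -3·2 + 0·2.

6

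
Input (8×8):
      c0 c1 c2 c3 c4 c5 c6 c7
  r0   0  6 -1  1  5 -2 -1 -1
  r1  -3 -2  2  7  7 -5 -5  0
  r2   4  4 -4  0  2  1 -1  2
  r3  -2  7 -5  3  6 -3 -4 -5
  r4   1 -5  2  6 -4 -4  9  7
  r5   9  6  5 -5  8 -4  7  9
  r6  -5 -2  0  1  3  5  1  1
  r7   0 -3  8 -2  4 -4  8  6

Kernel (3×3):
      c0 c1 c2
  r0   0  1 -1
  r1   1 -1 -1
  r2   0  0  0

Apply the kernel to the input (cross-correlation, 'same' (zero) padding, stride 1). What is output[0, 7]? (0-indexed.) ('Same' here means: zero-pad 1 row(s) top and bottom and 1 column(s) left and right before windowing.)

The receptive field on the zero-padded input at this output position is [0 0 0 / -1 -1 0 / -5 0 0]. Elementwise product with the kernel and sum: 0·1 + 0·-1 + -1·1 + -1·-1 + 0·-1.

0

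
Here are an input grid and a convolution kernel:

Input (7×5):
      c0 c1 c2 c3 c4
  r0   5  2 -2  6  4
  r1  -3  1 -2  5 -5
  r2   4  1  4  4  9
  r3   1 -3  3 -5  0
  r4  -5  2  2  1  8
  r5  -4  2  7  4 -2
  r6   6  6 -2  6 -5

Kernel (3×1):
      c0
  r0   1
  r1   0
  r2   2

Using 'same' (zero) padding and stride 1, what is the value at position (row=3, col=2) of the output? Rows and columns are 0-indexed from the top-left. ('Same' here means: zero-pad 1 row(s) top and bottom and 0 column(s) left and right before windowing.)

8

The receptive field on the zero-padded input at this output position is [4 / 3 / 2]. Elementwise product with the kernel and sum: 4·1 + 2·2.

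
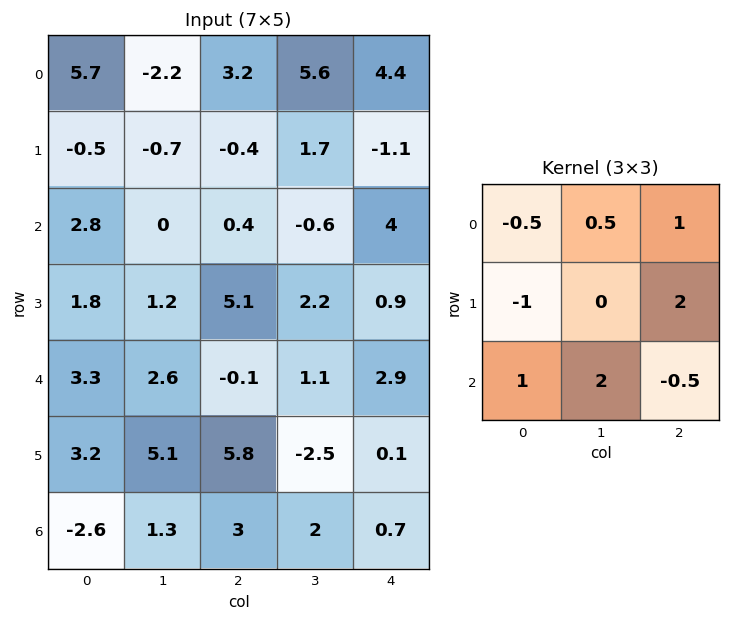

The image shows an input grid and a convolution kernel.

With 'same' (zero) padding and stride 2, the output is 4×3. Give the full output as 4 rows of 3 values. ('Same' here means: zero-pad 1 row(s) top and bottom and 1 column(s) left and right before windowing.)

Output[0,0]: The receptive field on the zero-padded input at this output position is [0 0 0 / 0 5.7 -2.2 / 0 -0.5 -0.7]. Elementwise product with the kernel and sum: 0·-0.5 + 0·0.5 + 0·1 + 0·-1 + -2.2·2 + 0·1 + -0.5·2 + -0.7·-0.5.

-5.05 11.05 -6.1
2.05 10.95 3.2
11.15 21.7 -4.05
9.3 0.55 -0.7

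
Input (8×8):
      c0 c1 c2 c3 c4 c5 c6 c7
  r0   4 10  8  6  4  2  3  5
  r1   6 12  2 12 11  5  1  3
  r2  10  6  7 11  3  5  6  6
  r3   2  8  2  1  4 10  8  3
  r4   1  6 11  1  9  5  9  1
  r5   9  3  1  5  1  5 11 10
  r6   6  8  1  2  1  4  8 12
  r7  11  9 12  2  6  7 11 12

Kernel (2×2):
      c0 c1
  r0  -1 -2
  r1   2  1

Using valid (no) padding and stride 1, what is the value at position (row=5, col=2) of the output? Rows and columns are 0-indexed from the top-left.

-7

The receptive field on the input at this output position is [1 5 / 1 2]. Elementwise product with the kernel and sum: 1·-1 + 5·-2 + 1·2 + 2·1.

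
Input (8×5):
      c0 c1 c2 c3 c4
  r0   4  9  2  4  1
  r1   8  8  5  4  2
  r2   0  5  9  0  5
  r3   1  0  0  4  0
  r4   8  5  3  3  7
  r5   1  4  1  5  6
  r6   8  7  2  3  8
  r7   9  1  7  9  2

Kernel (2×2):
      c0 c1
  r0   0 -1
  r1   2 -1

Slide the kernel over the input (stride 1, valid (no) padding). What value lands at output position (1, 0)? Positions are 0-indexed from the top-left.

The receptive field on the input at this output position is [8 8 / 0 5]. Elementwise product with the kernel and sum: 8·-1 + 0·2 + 5·-1.

-13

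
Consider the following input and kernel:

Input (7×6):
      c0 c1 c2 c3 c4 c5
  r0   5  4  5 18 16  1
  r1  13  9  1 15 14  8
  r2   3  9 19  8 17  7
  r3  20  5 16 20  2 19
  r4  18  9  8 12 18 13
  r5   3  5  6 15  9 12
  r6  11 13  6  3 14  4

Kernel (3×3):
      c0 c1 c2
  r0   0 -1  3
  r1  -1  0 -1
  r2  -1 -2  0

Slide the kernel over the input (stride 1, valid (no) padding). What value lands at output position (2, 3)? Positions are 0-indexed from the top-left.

-83

The receptive field on the input at this output position is [8 17 7 / 20 2 19 / 12 18 13]. Elementwise product with the kernel and sum: 17·-1 + 7·3 + 20·-1 + 19·-1 + 12·-1 + 18·-2.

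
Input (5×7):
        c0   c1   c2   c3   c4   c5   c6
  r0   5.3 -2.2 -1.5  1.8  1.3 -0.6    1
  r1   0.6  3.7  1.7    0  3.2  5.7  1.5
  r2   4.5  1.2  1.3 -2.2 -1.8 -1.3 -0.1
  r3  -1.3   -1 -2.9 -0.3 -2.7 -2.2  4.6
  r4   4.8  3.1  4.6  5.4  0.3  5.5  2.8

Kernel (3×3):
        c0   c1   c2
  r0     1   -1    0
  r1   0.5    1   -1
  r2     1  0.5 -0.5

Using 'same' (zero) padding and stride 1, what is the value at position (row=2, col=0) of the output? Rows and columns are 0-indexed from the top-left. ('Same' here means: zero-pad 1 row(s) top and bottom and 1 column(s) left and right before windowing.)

2.55

The receptive field on the zero-padded input at this output position is [0 0.6 3.7 / 0 4.5 1.2 / 0 -1.3 -1]. Elementwise product with the kernel and sum: 0·1 + 0.6·-1 + 0·0.5 + 4.5·1 + 1.2·-1 + 0·1 + -1.3·0.5 + -1·-0.5.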